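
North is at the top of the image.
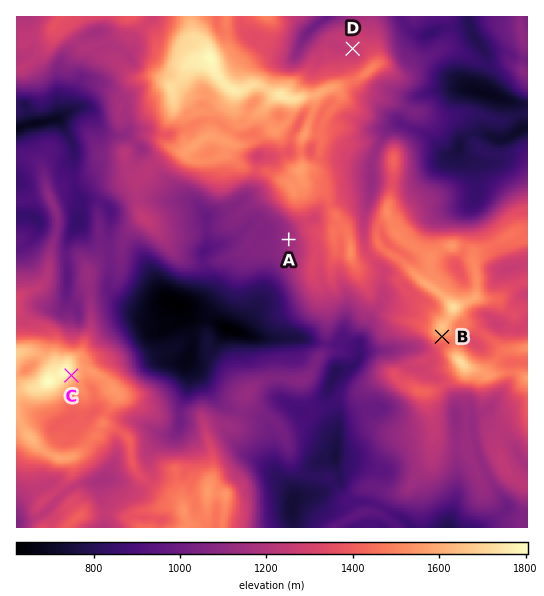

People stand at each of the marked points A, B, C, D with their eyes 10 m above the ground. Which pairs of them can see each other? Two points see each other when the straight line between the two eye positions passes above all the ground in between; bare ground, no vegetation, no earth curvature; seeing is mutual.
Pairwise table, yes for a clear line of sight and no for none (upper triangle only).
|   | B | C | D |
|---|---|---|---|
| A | no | yes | no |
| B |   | yes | no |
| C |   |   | no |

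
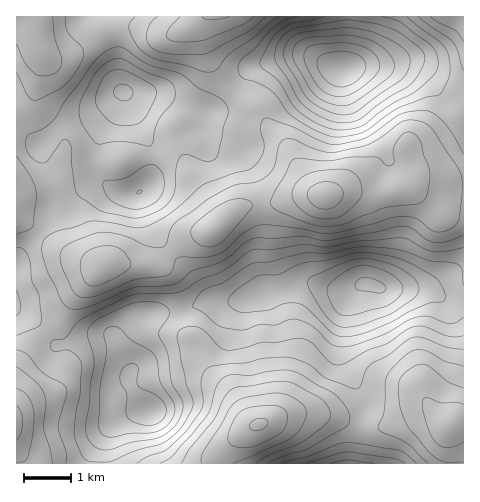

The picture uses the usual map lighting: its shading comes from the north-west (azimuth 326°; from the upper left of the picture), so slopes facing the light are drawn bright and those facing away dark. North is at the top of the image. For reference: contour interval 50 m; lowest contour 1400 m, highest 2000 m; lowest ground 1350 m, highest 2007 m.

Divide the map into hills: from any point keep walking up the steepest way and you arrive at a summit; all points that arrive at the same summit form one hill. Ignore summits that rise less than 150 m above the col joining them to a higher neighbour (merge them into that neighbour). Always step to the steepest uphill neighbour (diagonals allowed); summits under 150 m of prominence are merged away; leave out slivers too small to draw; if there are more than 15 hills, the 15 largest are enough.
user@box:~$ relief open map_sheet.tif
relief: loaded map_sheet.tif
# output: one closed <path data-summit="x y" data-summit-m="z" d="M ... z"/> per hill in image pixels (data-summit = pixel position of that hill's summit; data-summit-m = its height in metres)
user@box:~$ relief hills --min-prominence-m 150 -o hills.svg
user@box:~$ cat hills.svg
<path data-summit="325 195" data-summit-m="1978" d="M463 16l-114 0-6 52-11-2-24-10-21 1-27 7-13 7-25 33-16 8-47-18-34-2 13 34 13 22-1 30-2 7-11 8-11 0-15-5-9-8-6-13 0-17 4-13 16-25 5-9 2-11-32 23-28 9-25 23-12-13-9-2-1 177 20 14 20 22 7 0 34-9 14 0 4 4 16-18 14-7 38-5 26-9 26 1 31-11 21-2 15-6 11 0 22 7 15 0 12-6 9 0 14 5 22 0 26-2 16-10 14-2z"/><path data-summit="259 424" data-summit-m="2007" d="M313 283l-11 0-15 6-21 2-31 11-26-1-26 9-38 5-14 7-16 15 0 5 14 27 0 15 12 20 8 7-11 1-13 4-15 11-6 18-2 18 253 1 11-58-8-20-14-23-2-20 3-34 5-11 7-10-22 2z"/><path data-summit="214 17" data-summit-m="1906" d="M348 16l-331 0-1 115 10 3 12 13 25-23 28-9 31-23 37 2 45 18 6-2 18-13 22-29 37-11 21-1 24 10 11 2 5-35z"/><path data-summit="449 425" data-summit-m="1946" d="M371 284l-9 0-12 14-5 11-2 19 0 32 16 29 7 17-10 57 107 1 1-159-16-3-13-8-10-4-40-1z"/><path data-summit="17 423" data-summit-m="1921" d="M17 310l-1 153 86 1 2-19 6-18 15-11 22-6-6-6-12-20 0-15-15-30-3-3-14 0-34 9-7 0-20-22z"/>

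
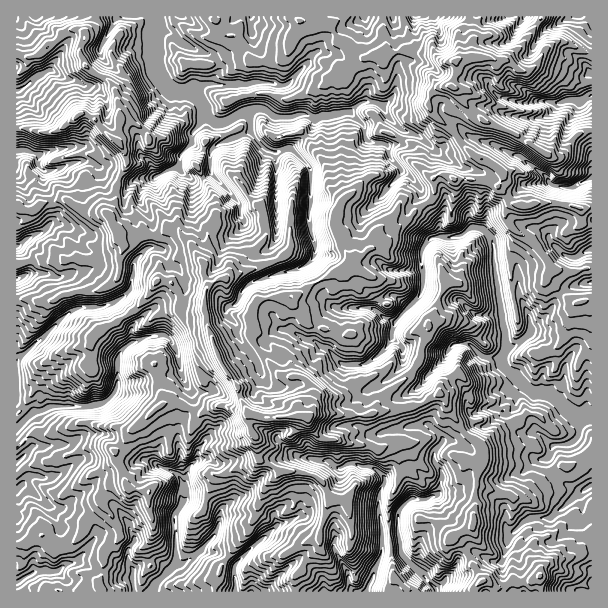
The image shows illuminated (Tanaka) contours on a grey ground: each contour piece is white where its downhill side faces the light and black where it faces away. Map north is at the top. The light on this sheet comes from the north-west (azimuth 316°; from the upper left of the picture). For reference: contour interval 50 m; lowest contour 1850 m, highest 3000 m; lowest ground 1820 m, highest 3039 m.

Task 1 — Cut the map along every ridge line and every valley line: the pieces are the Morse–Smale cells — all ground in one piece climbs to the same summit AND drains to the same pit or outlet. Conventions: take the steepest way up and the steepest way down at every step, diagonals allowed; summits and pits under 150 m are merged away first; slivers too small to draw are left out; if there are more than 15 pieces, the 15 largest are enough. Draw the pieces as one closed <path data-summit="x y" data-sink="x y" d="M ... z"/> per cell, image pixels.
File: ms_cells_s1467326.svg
<path data-summit="308 417" data-sink="581 419" d="M426 204l-6 2-13 16-11 6-18 20-10 2-12 8-8 8-12 5-42 25-36 4-8 14 0 22 9 15 20 23 11 4 7-2 11 7 4 6-1 26 58 0 6-3 21-2 26-6 16-10 5 2 3 11 16 22 8 9 7 2 7 9 0 12-8 16-2 48-18 9-4 5 10 4 19 36 8 4 5 9 46 0 0-19 6-9 8-5 12 0 12-6 14-1 0-283-7-1-12 4-13-1-8-3-6-11-4-3-9 8-16 7 1 25 5 8-10-1-12 3-7-34-1-27-5-9-6-5-11-1-13 8-17 0-2-15z"/><path data-summit="308 417" data-sink="156 24" d="M297 16l-141 1-2 39 3 18 7 10 9 7 19 0 12 14 1 9-13 21-2 11-9 9-1 10-25 13-14 0-6 3-9 0-6-3-4 8 0 12-7 15 9 26 7 5 19-9 14 1 12-8 3 0 4 1 15 16 6 12 6 6 0 12 4 10-3 6 1 35 11 28 7 15 12 15 4 12 7 15 19 7 42-2 4-3 0-24-4-6-6-5-12 0-11-4-25-29-4-9 0-22 4-11 4-3 8-2 28-2 15-10 39-20 8-8 12-8 10-2 18-20 11-6 19-19-8-18-11-11-5-2-11-13-5-13 12-2 5-10 0-3-13-12-6-11 0-3 8-7 4-6 2-18-1-21-10 1-4 2-21 2-21-15-14-19-21-2-6-2z"/><path data-summit="308 417" data-sink="17 428" d="M173 228l-3 0-12 8-14-1-13 7-9 0 0 10-2 6-2 20-14 11-14 3-16 0-12 3-9 6-37-1 1 244 9 0 15-9 13 13 18-4 12-11 6-17 12-12 1-10 10-8 13-3-11-31 11-9 2-9 34-30 12-2 26 12 16-8 11 0 13 4 7 0-7-14-4-12-12-15-7-15-11-28-1-35 3-6-4-10 0-12-6-6-6-12-15-16z"/><path data-summit="308 417" data-sink="150 591" d="M174 402l-6 0-10 6-30 26-2 9-11 9 11 31-16 4-7 7-1 9 13 18 6 15-17 16 0 11-6 18 3 11 112 0 10-29 27-33 16-45 14-14-21-12-3-21-8-15 2-9-4-4-13-1-6-3-11 0-16 8z"/><path data-summit="308 417" data-sink="435 588" d="M440 394l-18 10-26 6-12 0-15 5-55-1-7 3 7 15 9 7 12 0 21 6 12 0 9 5 10-5 5 0 4 4 6 22-14 36 2 26 8 1 4 20 32 33 3 5 36 0 3-7 6-4-20-38-10-6 22-12 2-48 8-16 0-12-7-9-7-2-8-9-16-22-2-11z"/><path data-summit="308 417" data-sink="366 591" d="M252 414l-2 0-2 9 8 15 3 21 22 13 21 0 16 6 6 5 6 12 0 8-10 25 0 18-16 17-2 6-7 7 0 15 71 1 16-38 0-18 8-3-2-26 14-36-6-22-4-4-5 0-10 5-9-5-12 0-21-6-12 0-9-7-8-16-40 2z"/><path data-summit="455 62" data-sink="591 96" d="M563 42l-6 0-8 4-5 5-6 12-11 9-8-2-10-9-14 0-4-3-33 2-2 2 1 10-6 14 9 6 4 12 19 17 33 13 32 22 12 1 18-23 14-5 0-75z"/><path data-summit="119 143" data-sink="156 24" d="M155 16l-36 0-19 34 4 13-6 12 14 9 8 23 0 22-4 12 6 6 5 12 0 6-7 12 6 4 29-3 12-8 10-2 3-3 1-10 9-9 2-11 13-21-1-9-12-14-19 0-9-7-7-10-3-18z"/><path data-summit="308 417" data-sink="236 591" d="M302 472l-23 0-13 13-16 45-15 16-15 23-5 23 80-1 0-15 7-7 2-6 16-17 0-18 10-25 0-8-6-12-6-5z"/><path data-summit="455 62" data-sink="156 24" d="M411 50l-10 0-4 3 1 21-2 18-4 6-8 7 6 14 13 12-5 13-12 2 5 13 11 13 5 2 11 11 8 19 8-9 0-16 4-4 9 0 8 5 24 0 19 6 6-10-2-5-35-21-13-18-24-22-2-9 4-8 9-7 9 0 2-2 5-12 0-9-2-2-12 0-11-7-12 0z"/><path data-summit="455 62" data-sink="591 179" d="M452 86l-11 0-9 7-4 8 4 12 22 19 13 18 35 21 2 5-5 7 0 5 13 16 13 2 23-4 12 2 2-12 4-5 9 0 17-10-1-47-13 4-18 23-8 0-36-23-33-13-19-17-4-12z"/><path data-summit="455 62" data-sink="581 419" d="M447 175l-9 0-4 4 0 16-7 8 0 3 12 15 1 15 6 2 12-2 13-8 14 2 8 13 1 27 6 33 21-2-4-32 16-7 9-8-14-16-12-6-6-7-4-6 0-9 6-6-14-18-19-6-24 0z"/><path data-summit="308 417" data-sink="17 582" d="M102 504l-16 17-2 12-12 11-6 3-12 1-12-13-16 9-10 1 1 47 83-1-2-10 6-18 0-11 17-16-6-15z"/><path data-summit="308 417" data-sink="17 246" d="M65 199l-18 3-12 8-10 0 1 8-6 6-4 1 1 39 18-5 64 1 9-2 11 0 2-3 1-10-4-6-8-21-5-6-19 0z"/><path data-summit="119 143" data-sink="17 90" d="M51 70l-16 8-9 8-10 6 0 36 13 0 15 5 12-1 22-17 6-1 9 4 23 22 4-11 0-22-8-23-5-5-9-3-6 9-6 1-11-6-9-1z"/>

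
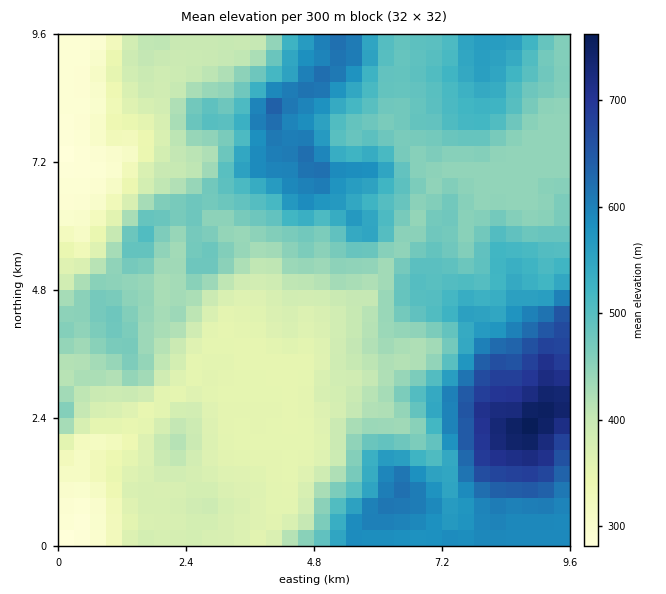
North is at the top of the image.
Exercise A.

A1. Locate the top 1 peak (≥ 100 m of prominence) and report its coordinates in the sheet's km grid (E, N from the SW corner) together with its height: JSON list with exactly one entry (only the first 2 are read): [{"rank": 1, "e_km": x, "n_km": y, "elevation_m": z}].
[{"rank": 1, "e_km": 8.84, "n_km": 2.26, "elevation_m": 766}]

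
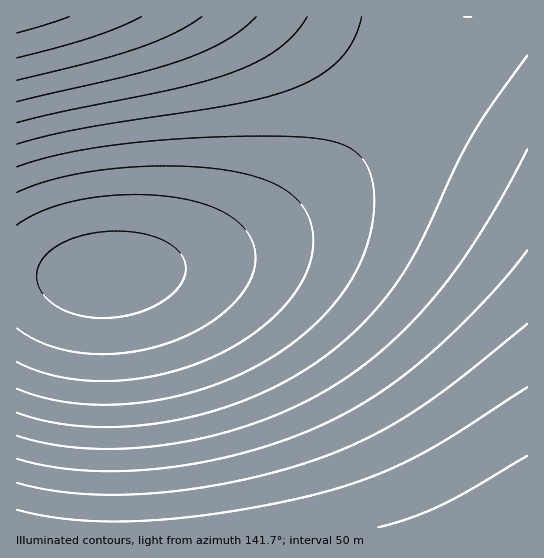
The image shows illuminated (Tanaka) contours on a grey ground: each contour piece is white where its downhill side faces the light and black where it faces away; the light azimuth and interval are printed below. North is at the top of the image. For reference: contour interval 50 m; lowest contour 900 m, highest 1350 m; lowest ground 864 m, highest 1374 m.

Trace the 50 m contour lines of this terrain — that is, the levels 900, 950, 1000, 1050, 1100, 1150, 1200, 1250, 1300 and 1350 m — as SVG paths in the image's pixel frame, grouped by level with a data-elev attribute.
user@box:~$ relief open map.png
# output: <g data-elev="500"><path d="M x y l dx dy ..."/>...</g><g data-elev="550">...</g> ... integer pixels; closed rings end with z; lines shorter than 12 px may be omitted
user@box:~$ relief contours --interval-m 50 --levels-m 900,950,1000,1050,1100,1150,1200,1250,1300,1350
<g data-elev="900"><path d="M378 527l33-9 31-13 29-16 56-33"/><path d="M69 17l-52 16"/></g><g data-elev="950"><path d="M17 510l28 6 29 4 32 1 35 0 78-8 87-16 53-16 48-20 43-24 77-50"/><path d="M141 17l-22 10-28 10-74 21"/></g><g data-elev="1000"><path d="M17 483l28 6 30 4 34 2 36-1 37-4 40-6 39-8 38-11 55-21 51-27 49-34 73-59"/><path d="M202 17l-29 17-37 15-45 13-74 18"/></g><g data-elev="1050"><path d="M17 459l29 7 33 4 36 1 38-2 38-5 39-8 39-11 36-13 29-13 28-15 27-18 27-20 30-27 31-30 28-31 22-28"/><path d="M256 17l-13 12-17 11-19 10-24 10-52 15-114 27"/></g><g data-elev="1100"><path d="M17 436l32 8 36 4 38 1 42-4 41-8 40-11 39-15 35-17 30-19 28-21 27-25 27-30 25-30 23-35 25-42 22-43"/><path d="M307 17l-12 17-17 15-20 12-26 12-54 15-116 24-45 11"/></g><g data-elev="1150"><path d="M17 413l33 9 36 4 40 0 41-4 41-9 39-14 37-17 34-21 23-17 21-19 19-22 17-22 23-39 34-73 15-31 21-32 36-50"/><path d="M362 17l-9 24-15 20-20 16-28 13-23 7-28 6-153 25-37 7-32 9"/></g><g data-elev="1200"><path d="M17 389l25 8 28 6 29 2 32-1 32-5 32-8 31-10 28-14 27-15 23-18 21-20 18-21 13-22 10-22 6-24 2-24-1-15-3-12-4-11-7-8-8-6-10-5-31-6-32-2-47 0-90 6-70 10-29 7-25 8"/></g><g data-elev="1250"><path d="M17 362l18 8 22 6 22 4 24 1 26-1 25-4 25-6 24-9 23-10 21-13 20-15 16-16 13-16 10-17 6-17 1-16-1-14-4-12-7-11-10-10-12-8-14-6-36-9-55-5-60 3-55 9-22 6-20 8"/></g><g data-elev="1300"><path d="M17 328l13 9 16 7 17 6 18 3 18 1 20-1 20-2 20-5 20-7 19-9 16-10 14-11 12-12 9-14 5-13 2-12-2-11-4-10-7-10-10-9-11-7-15-6-34-8-44-2-44 4-39 10-16 8-13 8"/></g><g data-elev="1350"><path d="M99 318l20-1 19-4 17-7 14-9 11-11 5-12 0-11-5-10-10-9-15-7-17-4-19-2-20 1-18 4-17 6-13 8-9 9-5 11 0 12 5 11 9 10 14 8 16 5z"/></g>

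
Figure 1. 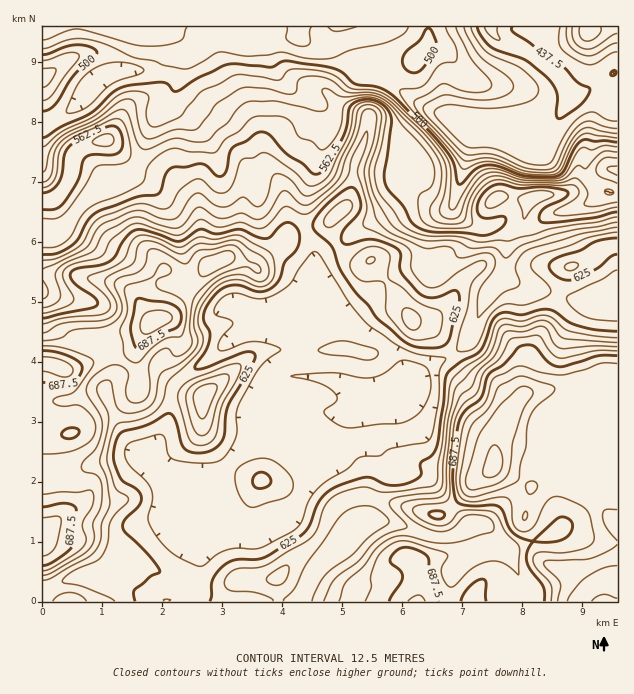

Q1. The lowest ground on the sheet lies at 420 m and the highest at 745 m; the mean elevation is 600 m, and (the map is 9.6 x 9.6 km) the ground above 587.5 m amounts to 61.6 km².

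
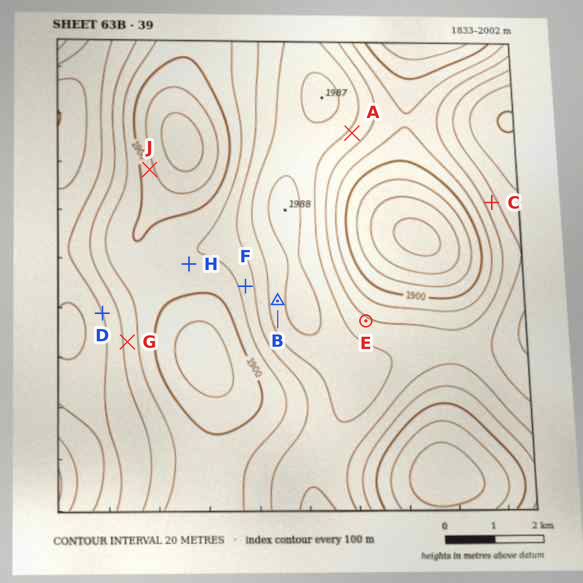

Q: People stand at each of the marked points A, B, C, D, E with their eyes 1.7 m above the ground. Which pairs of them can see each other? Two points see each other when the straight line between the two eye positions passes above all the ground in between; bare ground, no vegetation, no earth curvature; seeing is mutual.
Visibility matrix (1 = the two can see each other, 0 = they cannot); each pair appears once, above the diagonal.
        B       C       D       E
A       0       1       0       1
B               0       1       0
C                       0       1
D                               0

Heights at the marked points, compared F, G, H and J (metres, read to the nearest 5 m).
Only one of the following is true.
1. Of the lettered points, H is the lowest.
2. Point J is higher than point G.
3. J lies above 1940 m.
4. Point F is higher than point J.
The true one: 4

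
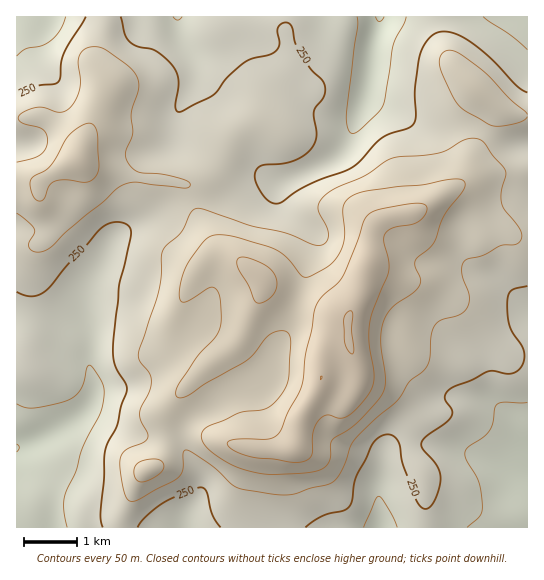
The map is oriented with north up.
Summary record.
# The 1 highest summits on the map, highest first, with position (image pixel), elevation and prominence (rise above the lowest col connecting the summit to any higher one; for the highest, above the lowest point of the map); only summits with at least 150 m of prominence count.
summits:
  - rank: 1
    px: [350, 343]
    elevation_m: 451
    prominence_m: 304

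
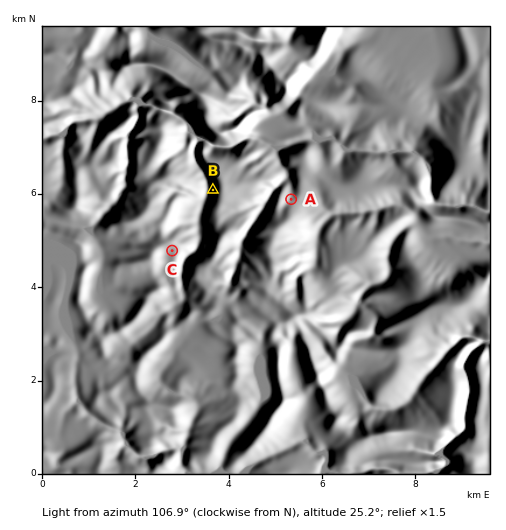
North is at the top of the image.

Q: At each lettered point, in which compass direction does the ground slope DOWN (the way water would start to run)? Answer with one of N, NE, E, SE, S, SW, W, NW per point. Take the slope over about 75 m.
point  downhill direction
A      NE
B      W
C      S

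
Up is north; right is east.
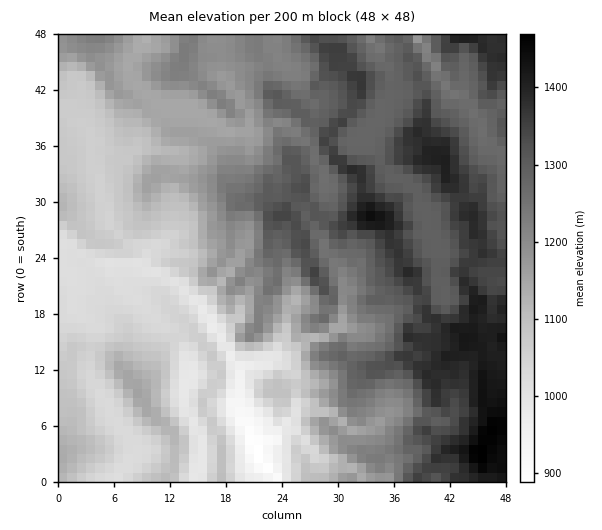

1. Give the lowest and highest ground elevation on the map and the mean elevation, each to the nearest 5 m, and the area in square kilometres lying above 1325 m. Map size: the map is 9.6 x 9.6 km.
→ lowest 885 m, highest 1475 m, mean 1200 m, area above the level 18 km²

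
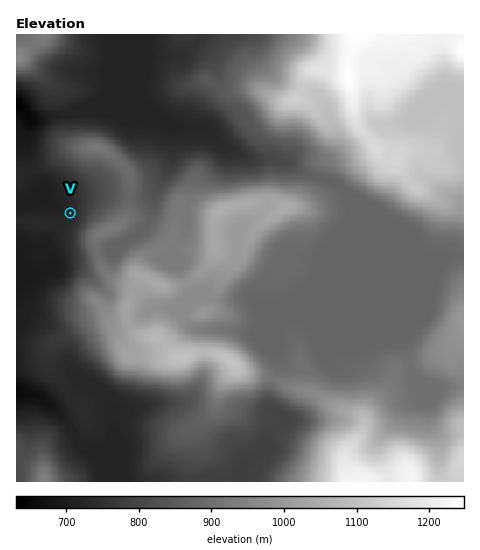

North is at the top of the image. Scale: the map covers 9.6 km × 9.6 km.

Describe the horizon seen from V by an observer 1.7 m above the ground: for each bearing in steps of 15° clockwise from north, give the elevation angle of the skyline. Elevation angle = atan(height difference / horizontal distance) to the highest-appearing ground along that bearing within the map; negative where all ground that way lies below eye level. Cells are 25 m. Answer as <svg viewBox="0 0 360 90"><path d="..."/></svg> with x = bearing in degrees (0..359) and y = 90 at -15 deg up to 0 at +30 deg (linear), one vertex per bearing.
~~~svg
<svg viewBox="0 0 360 90"><path d="M0 50l15-4 15 0 15 1 15-1 15-3 15-2 15-6 15-4 15-1 15 7 15 10 15 7 15 4 15 1 15 1 15 0 15-1 15 2 15 1 15-1 15-1 15-1 15-6"/></svg>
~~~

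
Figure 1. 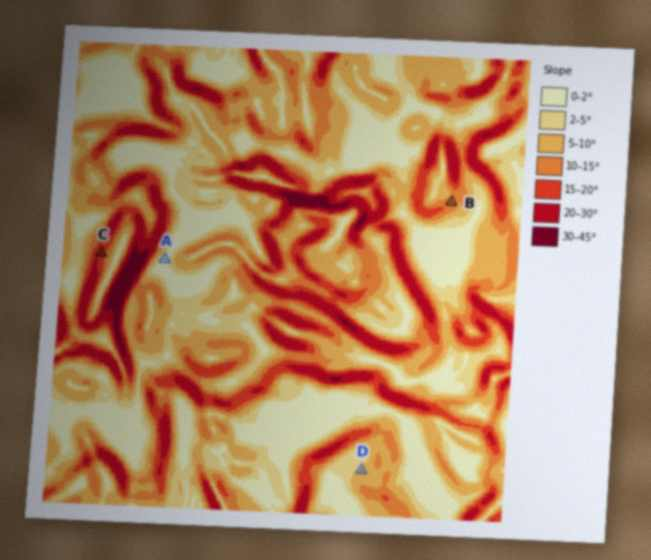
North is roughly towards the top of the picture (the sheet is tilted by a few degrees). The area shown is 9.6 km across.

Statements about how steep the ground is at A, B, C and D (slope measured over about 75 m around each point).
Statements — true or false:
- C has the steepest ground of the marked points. true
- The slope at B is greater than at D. true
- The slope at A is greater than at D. false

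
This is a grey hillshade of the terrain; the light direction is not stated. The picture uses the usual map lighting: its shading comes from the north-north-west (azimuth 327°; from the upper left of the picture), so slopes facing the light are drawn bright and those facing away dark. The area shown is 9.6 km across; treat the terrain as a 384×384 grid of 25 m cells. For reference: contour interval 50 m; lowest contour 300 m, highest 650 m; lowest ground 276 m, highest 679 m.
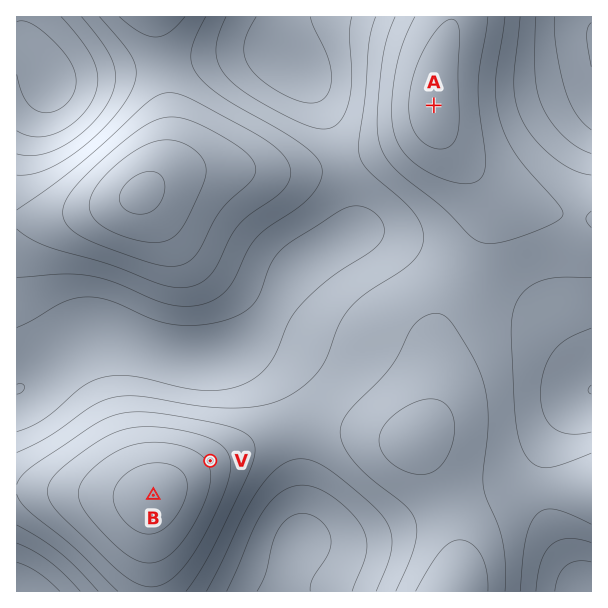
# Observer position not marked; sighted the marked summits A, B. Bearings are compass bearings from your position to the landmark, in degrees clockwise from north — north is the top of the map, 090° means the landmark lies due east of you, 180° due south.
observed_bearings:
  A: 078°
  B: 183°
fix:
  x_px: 171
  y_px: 161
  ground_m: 630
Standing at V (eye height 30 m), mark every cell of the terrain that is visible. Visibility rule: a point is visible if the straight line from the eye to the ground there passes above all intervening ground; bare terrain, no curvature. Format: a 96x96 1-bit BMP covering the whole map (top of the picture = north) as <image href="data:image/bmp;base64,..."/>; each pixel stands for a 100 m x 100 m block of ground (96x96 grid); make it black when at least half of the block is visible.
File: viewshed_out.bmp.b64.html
<image width="96" height="96" href="data:image/bmp;base64,Qk2+BAAAAAAAAD4AAAAoAAAAYAAAAGAAAAABAAEAAAAAAIAEAAATCwAAEwsAAAIAAAAAAAAA////AAAAAAAAAAAAAH/////AAAAAAAAAAH/////AAAAAAAAAAD/////gAAAAAAAAAD/////gAAAAAAAAAD/////gAAAAAAAAAB/////gAAAAAAAAAB/////wAAAAAAAAAB/////wAAAAAAAAAA/////wAAAAAAAAAA/////wAAAAAAAAAA/////wAAAAAAAAAA/////wAAAAAAAAAA/////gAAAAAAAAAA/////gAAEAAAAAAA/////AAAEAAAAEAB////+AAAMAAAAfgD////8AAAEAAAAfwH////4AAAEAAAA/8f////wAAAAAAAA///////gAAAAAAAB///////gAAAAAAAA///////AAAAAAAAA///////AAAAAAAAA///////AAAAAAAAAf//////AAAAAAAAAP//////AAAAAAAAAB//////AAAAAAAAAA//////AAAAAAAAAAf/////gAAAAAAAAAf/////gAAAAAAAAAf/////gAAAAAAAAAf/////gAAAAAAAAAf/////wAAAAAAAAAf/////wAAAAAAAAA//////wAAAAAAAAD//////4AAAAAAAAP//////4AAAAAAAD///////4AAAAAAA////////8AAAAAAD////////8AAAAAAf////////8AAAAAD/////////8AAAAH//////////8AAAD///////////8AAAD///////////+AAAD///////////+AAAD///////////+AAAD////////////AAAD////////////AAAD////////////wAAD////////////8AAD/////////////AAH/////////////4D////////////////////////////////////////////////////////////////////////////////////////////////////////////////////////////////////////////////+AP/////////////8AB/////////////8AAP//////////+AEAAB//////////4AAAAAP/////////gAAAAAD/////////AAAAAAA////////+AAAAAAAP///////8AAAAAAAB/8Af///4AAAAAAAAAAAP///wAAAAAAAAAAAH///gAAAAAAAAAAAD///AAAAAAAAAAAAD///AAAAAAAAAAAAD//+AAAAAAAAAAAAB//8AAAAAAAAAAAAB//8AAAAAAAAAAAAB//4AAAAAAAAAAAAB//wAAAAAAAAAAAAA//wAAAAAAAAAAAAA//wAAAAAAAAAAAAA//gAAAAAAAAAAAAA//gAAAAAAAAAAAAA//gAAAAAAAAAAAAA//gAAAAAAAAAAAAA//gAAAAAAAAAAAAA//gAAAAAAAAAAAAA//gAAAAAAAAAAAAA//gAAAAAAAAAAAAA//gAAAAAAAAAAAAA//AAAAAAAAAAAAAA//AAAAAAAAAAAAAA//AAAAAAAAAAAAAA//AAAAAAAAAAAAAA/+AAAAA="/>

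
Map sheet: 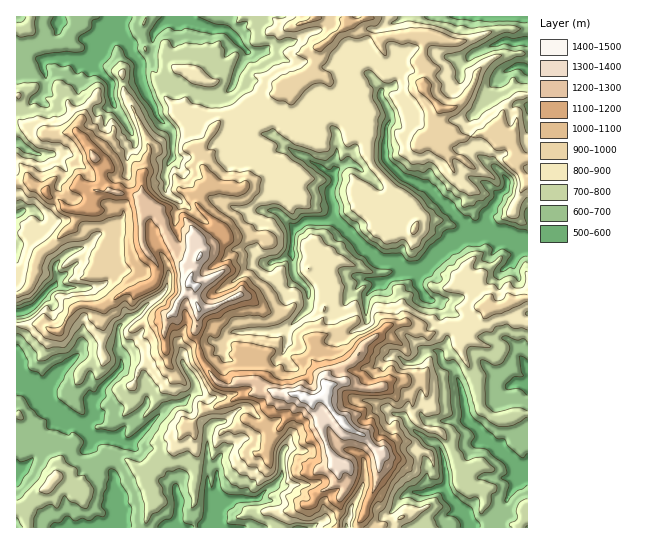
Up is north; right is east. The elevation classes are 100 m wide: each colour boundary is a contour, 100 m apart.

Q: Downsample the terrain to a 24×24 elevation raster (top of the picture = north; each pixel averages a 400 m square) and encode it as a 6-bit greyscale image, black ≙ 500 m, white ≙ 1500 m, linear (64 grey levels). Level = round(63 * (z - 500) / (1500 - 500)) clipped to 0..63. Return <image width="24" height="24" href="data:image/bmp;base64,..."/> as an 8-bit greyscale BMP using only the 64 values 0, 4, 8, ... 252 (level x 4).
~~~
<image width="24" height="24" href="data:image/bmp;base64,Qk12BgAAAAAAADYEAAAoAAAAGAAAABgAAAABAAgAAAAAAEACAAATCwAAEwsAAAABAAAAAAAAAAAAAAEBAQACAgIAAwMDAAQEBAAFBQUABgYGAAcHBwAICAgACQkJAAoKCgALCwsADAwMAA0NDQAODg4ADw8PABAQEAAREREAEhISABMTEwAUFBQAFRUVABYWFgAXFxcAGBgYABkZGQAaGhoAGxsbABwcHAAdHR0AHh4eAB8fHwAgICAAISEhACIiIgAjIyMAJCQkACUlJQAmJiYAJycnACgoKAApKSkAKioqACsrKwAsLCwALS0tAC4uLgAvLy8AMDAwADExMQAyMjIAMzMzADQ0NAA1NTUANjY2ADc3NwA4ODgAOTk5ADo6OgA7OzsAPDw8AD09PQA+Pj4APz8/AEBAQABBQUEAQkJCAENDQwBEREQARUVFAEZGRgBHR0cASEhIAElJSQBKSkoAS0tLAExMTABNTU0ATk5OAE9PTwBQUFAAUVFRAFJSUgBTU1MAVFRUAFVVVQBWVlYAV1dXAFhYWABZWVkAWlpaAFtbWwBcXFwAXV1dAF5eXgBfX18AYGBgAGFhYQBiYmIAY2NjAGRkZABlZWUAZmZmAGdnZwBoaGgAaWlpAGpqagBra2sAbGxsAG1tbQBubm4Ab29vAHBwcABxcXEAcnJyAHNzcwB0dHQAdXV1AHZ2dgB3d3cAeHh4AHl5eQB6enoAe3t7AHx8fAB9fX0Afn5+AH9/fwCAgIAAgYGBAIKCggCDg4MAhISEAIWFhQCGhoYAh4eHAIiIiACJiYkAioqKAIuLiwCMjIwAjY2NAI6OjgCPj48AkJCQAJGRkQCSkpIAk5OTAJSUlACVlZUAlpaWAJeXlwCYmJgAmZmZAJqamgCbm5sAnJycAJ2dnQCenp4An5+fAKCgoAChoaEAoqKiAKOjowCkpKQApaWlAKampgCnp6cAqKioAKmpqQCqqqoAq6urAKysrACtra0Arq6uAK+vrwCwsLAAsbGxALKysgCzs7MAtLS0ALW1tQC2trYAt7e3ALi4uAC5ubkAurq6ALu7uwC8vLwAvb29AL6+vgC/v78AwMDAAMHBwQDCwsIAw8PDAMTExADFxcUAxsbGAMfHxwDIyMgAycnJAMrKygDLy8sAzMzMAM3NzQDOzs4Az8/PANDQ0ADR0dEA0tLSANPT0wDU1NQA1dXVANbW1gDX19cA2NjYANnZ2QDa2toA29vbANzc3ADd3d0A3t7eAN/f3wDg4OAA4eHhAOLi4gDj4+MA5OTkAOXl5QDm5uYA5+fnAOjo6ADp6ekA6urqAOvr6wDs7OwA7e3tAO7u7gDv7+8A8PDwAPHx8QDy8vIA8/PzAPT09AD19fUA9vb2APf39wD4+PgA+fn5APr6+gD7+/sA/Pz8AP39/QD+/v4A////ADgkHBwMHCwUIBAoQFRsbHSIXFA8GBgoNDhEODAQJDgcLBQgKFCMoJyUaDAoHDgsJBxEPCwcNDwsNCRIXEyQuMikoFg0MDwoDCAsKBwkJDxMRDxggFyIwLy4vGg8OCgUGCwgFAwUHDBgXFBogISUzNjAhFBAOBQgLCQMFBAkMCw8XGx0lKzI3MCMZFhQLCg0NAgMKBwoRERUTJCsvMTQ6LyonHRcKDQoGBQcHDwwPGBseJSUlICQtLiUfGBQMEAwHChMPDw8SHh8kHiAfGyAhIyseGBITExALEh0bFxUWJCosIhwbGBkbGxsjHRcWFhQTDA8bHiEdHS80LioiGhMXFA8TEQoRGBoZGg4PFx0lJik3LCUbFRAXEQkHBgoUFxERGBYSGh4iKS02Kx8UDRMVEQgEBgMLEQsHFRobGR0mKi81KyAaERARBwoTFQoCBAMCERYhIx8nLigoJBsVDQkGCRMVFxAFBQYPFyIkKSgrJxwjHx4XFRQIEBQUEgYLEAcTHh0gJiYkHBYfHxwYFhQJDhEOCAsWFA0WERMaKCIaHBEcGBUVEg4PDhMJFhgZFhYbExshIhkSFBAYGBUUExYUFBUMGBsaGB0ZERAWFwwUChQUFRYVFhYWFxYOFx0cExcUDwwOEAoNCxESEBAWHBoYFxMRGh4XFg4RCQcHBAsIDBITEA0RFhoaFhQWGRsTFQ0ICwgHAwUFCw4ODQkNEhkdFxcZGRkXDwwJDQgIBgIIBwUFBwoQFhsdIBwXFxUODAsJA=="/>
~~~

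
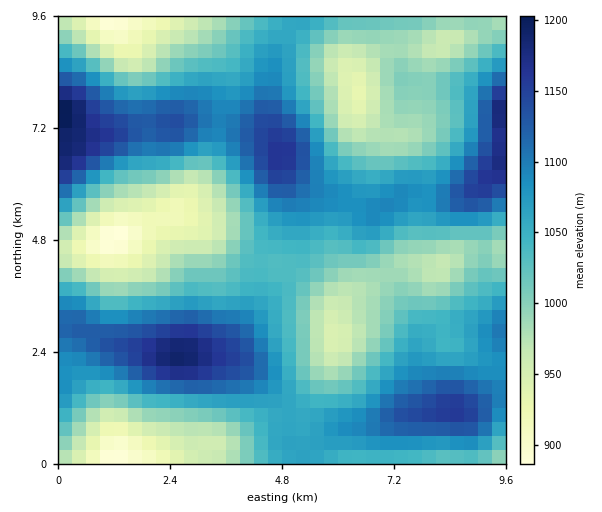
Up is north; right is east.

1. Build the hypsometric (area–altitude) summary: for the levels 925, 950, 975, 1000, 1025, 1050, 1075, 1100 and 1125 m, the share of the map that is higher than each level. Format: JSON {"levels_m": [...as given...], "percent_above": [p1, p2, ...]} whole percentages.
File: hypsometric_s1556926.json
{"levels_m": [925, 950, 975, 1000, 1025, 1050, 1075, 1100, 1125], "percent_above": [96, 91, 82, 70, 60, 47, 33, 21, 13]}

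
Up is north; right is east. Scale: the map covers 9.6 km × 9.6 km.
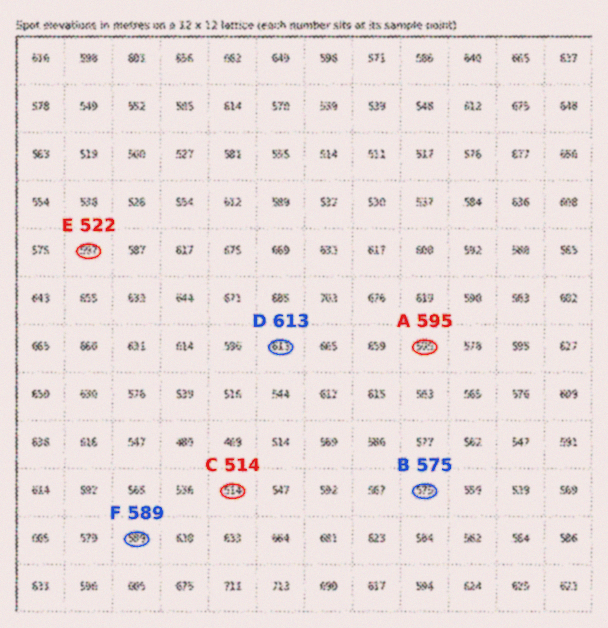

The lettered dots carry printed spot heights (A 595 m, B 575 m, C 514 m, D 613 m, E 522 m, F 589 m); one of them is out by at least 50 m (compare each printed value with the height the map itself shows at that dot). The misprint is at E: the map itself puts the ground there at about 597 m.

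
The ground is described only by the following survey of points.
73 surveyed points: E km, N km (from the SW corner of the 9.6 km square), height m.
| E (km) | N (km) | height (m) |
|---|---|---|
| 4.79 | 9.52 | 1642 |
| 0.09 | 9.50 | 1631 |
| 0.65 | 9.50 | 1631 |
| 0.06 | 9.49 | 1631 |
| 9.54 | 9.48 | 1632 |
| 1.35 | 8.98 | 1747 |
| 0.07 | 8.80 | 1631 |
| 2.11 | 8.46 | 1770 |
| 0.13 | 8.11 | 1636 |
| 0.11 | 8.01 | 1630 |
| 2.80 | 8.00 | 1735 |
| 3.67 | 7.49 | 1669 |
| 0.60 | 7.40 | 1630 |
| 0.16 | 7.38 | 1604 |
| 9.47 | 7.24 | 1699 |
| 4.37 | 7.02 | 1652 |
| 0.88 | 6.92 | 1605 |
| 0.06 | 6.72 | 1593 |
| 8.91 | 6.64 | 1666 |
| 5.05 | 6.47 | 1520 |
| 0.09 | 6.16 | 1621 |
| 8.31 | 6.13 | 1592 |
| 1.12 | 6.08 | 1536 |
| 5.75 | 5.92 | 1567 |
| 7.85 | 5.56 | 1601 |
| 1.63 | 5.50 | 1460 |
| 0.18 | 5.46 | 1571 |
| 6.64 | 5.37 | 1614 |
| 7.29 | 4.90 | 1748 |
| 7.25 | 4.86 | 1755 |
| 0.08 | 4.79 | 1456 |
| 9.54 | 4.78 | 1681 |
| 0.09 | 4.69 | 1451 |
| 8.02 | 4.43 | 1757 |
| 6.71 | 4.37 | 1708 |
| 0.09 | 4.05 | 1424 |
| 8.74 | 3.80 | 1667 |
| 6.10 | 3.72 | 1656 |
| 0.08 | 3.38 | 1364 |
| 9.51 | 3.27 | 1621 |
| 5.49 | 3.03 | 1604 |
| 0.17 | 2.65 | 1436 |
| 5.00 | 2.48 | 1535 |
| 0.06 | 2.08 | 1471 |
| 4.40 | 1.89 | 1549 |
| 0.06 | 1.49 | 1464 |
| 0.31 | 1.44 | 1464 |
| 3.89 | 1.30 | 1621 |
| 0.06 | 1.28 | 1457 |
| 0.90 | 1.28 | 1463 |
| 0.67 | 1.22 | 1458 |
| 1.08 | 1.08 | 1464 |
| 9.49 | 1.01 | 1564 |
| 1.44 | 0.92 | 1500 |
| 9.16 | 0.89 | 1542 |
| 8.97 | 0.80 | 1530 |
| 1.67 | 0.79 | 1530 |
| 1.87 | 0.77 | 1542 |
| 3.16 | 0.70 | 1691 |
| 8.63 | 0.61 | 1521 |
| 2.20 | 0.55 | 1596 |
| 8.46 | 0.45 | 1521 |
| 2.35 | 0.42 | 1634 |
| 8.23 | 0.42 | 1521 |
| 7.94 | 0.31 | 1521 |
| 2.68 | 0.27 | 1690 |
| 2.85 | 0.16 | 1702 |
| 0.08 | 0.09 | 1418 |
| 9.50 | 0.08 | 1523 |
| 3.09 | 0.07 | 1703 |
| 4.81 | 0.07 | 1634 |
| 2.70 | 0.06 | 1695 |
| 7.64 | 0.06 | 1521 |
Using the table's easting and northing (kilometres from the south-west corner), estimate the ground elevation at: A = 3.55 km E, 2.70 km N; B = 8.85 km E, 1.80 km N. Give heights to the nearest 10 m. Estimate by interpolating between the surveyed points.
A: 1480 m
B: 1570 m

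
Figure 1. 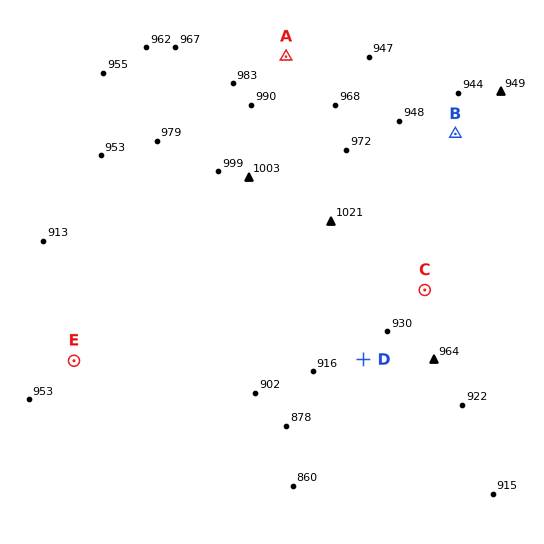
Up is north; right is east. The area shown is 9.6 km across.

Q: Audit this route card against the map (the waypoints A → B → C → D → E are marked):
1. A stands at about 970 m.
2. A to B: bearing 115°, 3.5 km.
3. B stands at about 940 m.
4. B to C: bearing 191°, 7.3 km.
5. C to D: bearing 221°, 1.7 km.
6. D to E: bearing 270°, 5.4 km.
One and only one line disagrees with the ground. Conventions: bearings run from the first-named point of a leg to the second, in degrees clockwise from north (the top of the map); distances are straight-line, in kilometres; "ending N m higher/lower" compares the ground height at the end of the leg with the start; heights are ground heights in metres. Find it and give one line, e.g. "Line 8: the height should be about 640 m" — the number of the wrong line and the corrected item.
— Line 4: the distance should be 3.0 km.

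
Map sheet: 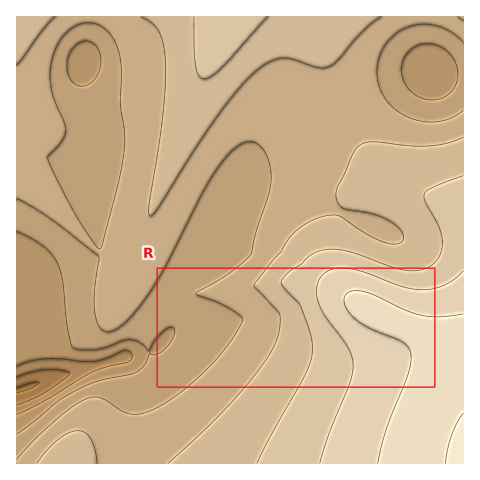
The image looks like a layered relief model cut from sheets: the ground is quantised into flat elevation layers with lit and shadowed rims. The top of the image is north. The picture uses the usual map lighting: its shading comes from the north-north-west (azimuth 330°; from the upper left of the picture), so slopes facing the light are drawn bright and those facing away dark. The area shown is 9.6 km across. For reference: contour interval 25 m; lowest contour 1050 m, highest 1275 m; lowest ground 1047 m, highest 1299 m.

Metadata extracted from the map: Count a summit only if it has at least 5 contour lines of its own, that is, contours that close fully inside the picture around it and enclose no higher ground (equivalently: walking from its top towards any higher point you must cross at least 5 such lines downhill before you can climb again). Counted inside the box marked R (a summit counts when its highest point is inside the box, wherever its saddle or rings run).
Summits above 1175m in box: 0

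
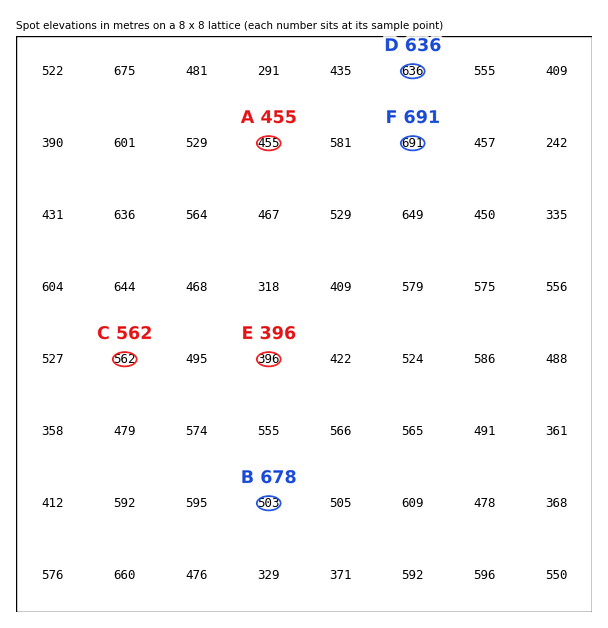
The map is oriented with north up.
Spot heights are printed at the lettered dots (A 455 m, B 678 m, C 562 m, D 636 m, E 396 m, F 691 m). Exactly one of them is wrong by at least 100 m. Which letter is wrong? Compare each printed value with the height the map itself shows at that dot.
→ B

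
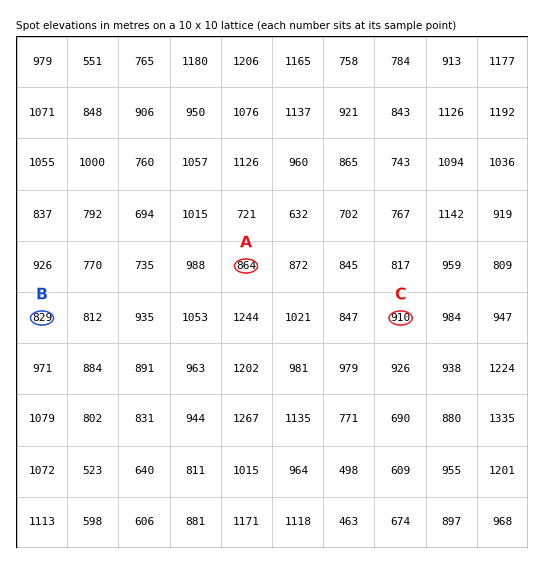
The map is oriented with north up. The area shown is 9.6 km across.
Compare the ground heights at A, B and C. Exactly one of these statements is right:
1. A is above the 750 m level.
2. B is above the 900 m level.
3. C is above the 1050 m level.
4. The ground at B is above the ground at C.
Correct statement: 1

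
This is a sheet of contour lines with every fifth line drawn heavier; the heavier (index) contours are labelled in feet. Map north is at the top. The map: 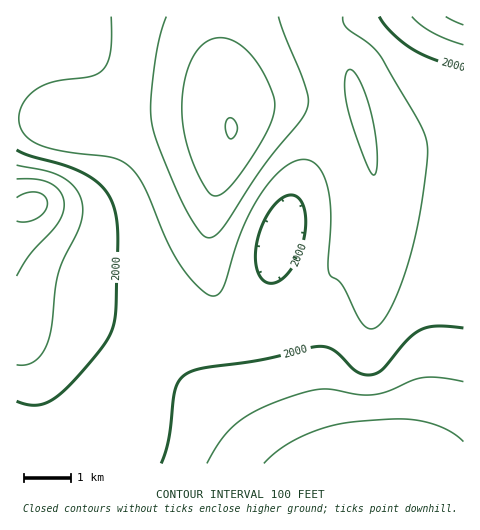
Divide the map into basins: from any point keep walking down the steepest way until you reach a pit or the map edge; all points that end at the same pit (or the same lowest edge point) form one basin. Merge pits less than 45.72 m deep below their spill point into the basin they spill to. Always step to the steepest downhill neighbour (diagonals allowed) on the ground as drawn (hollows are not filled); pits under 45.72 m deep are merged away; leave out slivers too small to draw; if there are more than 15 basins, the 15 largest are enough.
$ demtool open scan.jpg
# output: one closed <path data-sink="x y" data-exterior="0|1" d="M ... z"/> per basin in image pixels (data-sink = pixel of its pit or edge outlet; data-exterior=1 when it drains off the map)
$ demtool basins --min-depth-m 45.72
<path data-sink="32 204" data-exterior="0" d="M217 16l-201 1 1 447 89-1 0-12-4-12 24-50 27-42 53-61 3-6 0-17 7 31 11 17 9 7 12 5 26 1 14-5 17-10 12-12 24-31 9-5 18-3 8-8 2-40-4-37-17-75-13 0-21 4-56 0-25 10-10 8-1 3-10-54z"/><path data-sink="367 463" data-exterior="1" d="M447 146l-35 2-28 4-14-1 6 42 0 57-8 8-18 3-9 5-35 42-20 12-12 4-22 0-20-8-11-11-5-11-7-31 0 17-3 6-53 61-27 42-24 50 4 12 0 12 357 1 1-316z"/><path data-sink="463 17" data-exterior="1" d="M463 16l-245 0 1 33 11 71 1 3 1-3 10-8 25-10 56 0 21-4 12 0 12 48 4 6 66-6 25 2z"/>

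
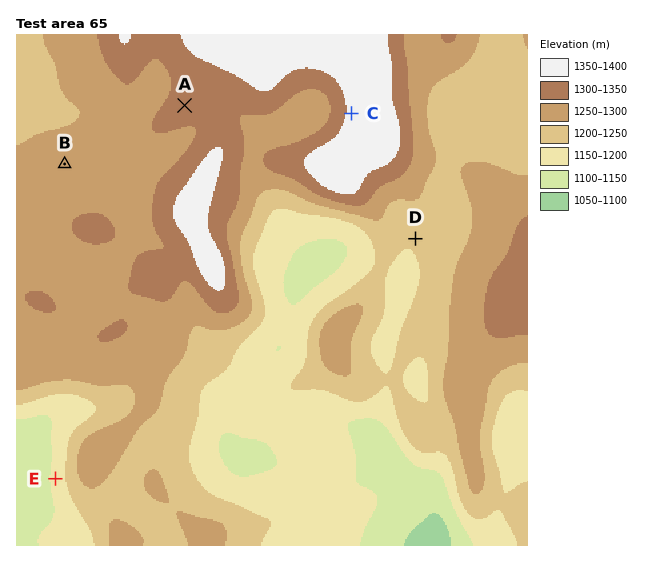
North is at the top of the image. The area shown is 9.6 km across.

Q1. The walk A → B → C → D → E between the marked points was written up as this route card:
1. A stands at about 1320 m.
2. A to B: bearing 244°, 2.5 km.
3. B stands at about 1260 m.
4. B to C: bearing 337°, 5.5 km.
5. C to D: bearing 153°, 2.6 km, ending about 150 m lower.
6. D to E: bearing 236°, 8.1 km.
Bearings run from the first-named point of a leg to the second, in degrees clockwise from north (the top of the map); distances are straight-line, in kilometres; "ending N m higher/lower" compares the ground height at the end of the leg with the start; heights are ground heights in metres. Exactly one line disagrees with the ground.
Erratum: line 4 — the bearing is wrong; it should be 080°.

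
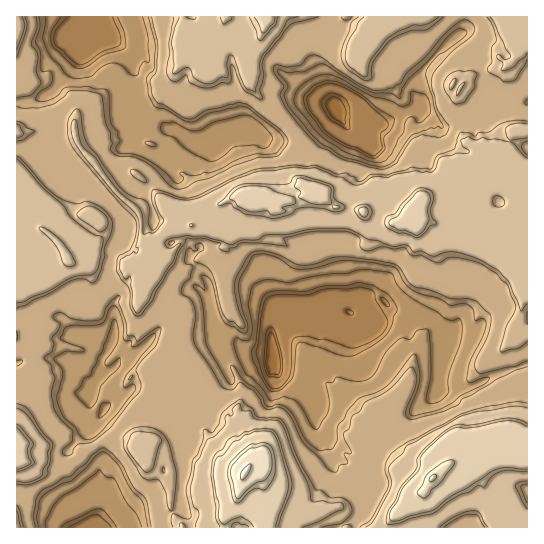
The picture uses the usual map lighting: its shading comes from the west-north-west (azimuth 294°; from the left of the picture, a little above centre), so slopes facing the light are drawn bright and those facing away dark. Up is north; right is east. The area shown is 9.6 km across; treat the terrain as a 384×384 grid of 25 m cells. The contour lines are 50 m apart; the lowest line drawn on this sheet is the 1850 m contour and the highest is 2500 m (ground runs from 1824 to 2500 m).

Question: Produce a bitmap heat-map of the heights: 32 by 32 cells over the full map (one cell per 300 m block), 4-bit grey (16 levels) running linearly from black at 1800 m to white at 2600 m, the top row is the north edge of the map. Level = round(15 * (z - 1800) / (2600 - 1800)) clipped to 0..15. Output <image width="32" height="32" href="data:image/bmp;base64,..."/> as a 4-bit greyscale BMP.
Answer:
<image width="32" height="32" href="data:image/bmp;base64,Qk12AgAAAAAAAHYAAAAoAAAAIAAAACAAAAABAAQAAAAAAAACAAATCwAAEwsAABAAAAAAAAAAAAAAABEREQAiIiIAMzMzAERERABVVVUAZmZmAHd3dwCIiIgAmZmZAKqqqgC7u7sAzMzMAN3d3QDu7u4A////AHVUM0VniaqrqYiHiqmYeZl2VURVd3mru6mYh3q7qZmZd2VVVnh5rMu5h3d4u7upmJh2VVeIeazduXd3eJvLuqq5d2V5mHir3ah2Z3iau7u7qXdneZd3mrunVWd3eau7u5d2VXd3d3mZhlVnd3eJqqqHZVVnd3d4hmVVVndlZ3iId2VVVnd3d3VFVVVndVVnd3dlVVZ3d2ZTJFVVVXVVZmd3ZVVVd3dlQhRVRFVlVWd3d2VVVmd2VUIjQzNFVVVXiHd1VVd3dlZTIzMzNFVVVnh3d3Zod3ZnUzMzIjNFVVZ4mHd3eYd2Z1QzMzM0VWd3eZmYh3mXdmdVVVRERWd3d4mZmZeJmHd3ZVZmVWZ3d3iZmZmYeJh3eHd3d3eIiZmZmZmZmHiJmZmZmIiImaqZmZmZmJh4eZmZmqmZmpq7mZmZmYd3iImImru6upmZq5mZmZh3eHd2Z3mqmqqYmZmZmZmHd4h3ZVVWeIiHd2eImZmZd3eHZVVVVVVndlQ1d3iZmId4d2VVVVVVZ2QzNFZniIl3eHZVVWVVVnZCEzRVZ3d4Zmd2VWd3dmd1MRNFVXd3d3ZWZVVnd3eHZUM1ZlV4h3d2VEVVaImYmGZVeHdmeHeHdkM0RViZmZh3d4mHdmd3iYUzMzVYmZmZd3eJmHdmd4mGQzNFZ5mZm5h3eJmYdmeZ"/>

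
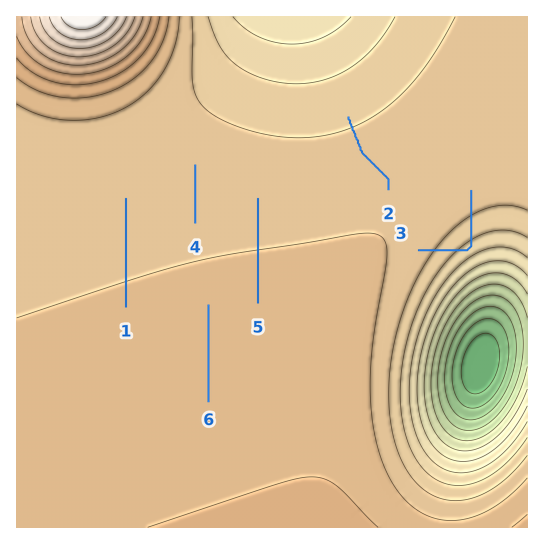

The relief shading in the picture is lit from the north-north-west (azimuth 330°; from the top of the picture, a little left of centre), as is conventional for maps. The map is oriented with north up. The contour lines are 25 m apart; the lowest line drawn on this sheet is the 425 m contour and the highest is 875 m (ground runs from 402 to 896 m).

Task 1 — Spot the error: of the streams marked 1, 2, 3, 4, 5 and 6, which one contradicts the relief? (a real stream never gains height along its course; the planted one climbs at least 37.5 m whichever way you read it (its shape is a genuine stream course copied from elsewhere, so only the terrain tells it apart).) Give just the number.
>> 3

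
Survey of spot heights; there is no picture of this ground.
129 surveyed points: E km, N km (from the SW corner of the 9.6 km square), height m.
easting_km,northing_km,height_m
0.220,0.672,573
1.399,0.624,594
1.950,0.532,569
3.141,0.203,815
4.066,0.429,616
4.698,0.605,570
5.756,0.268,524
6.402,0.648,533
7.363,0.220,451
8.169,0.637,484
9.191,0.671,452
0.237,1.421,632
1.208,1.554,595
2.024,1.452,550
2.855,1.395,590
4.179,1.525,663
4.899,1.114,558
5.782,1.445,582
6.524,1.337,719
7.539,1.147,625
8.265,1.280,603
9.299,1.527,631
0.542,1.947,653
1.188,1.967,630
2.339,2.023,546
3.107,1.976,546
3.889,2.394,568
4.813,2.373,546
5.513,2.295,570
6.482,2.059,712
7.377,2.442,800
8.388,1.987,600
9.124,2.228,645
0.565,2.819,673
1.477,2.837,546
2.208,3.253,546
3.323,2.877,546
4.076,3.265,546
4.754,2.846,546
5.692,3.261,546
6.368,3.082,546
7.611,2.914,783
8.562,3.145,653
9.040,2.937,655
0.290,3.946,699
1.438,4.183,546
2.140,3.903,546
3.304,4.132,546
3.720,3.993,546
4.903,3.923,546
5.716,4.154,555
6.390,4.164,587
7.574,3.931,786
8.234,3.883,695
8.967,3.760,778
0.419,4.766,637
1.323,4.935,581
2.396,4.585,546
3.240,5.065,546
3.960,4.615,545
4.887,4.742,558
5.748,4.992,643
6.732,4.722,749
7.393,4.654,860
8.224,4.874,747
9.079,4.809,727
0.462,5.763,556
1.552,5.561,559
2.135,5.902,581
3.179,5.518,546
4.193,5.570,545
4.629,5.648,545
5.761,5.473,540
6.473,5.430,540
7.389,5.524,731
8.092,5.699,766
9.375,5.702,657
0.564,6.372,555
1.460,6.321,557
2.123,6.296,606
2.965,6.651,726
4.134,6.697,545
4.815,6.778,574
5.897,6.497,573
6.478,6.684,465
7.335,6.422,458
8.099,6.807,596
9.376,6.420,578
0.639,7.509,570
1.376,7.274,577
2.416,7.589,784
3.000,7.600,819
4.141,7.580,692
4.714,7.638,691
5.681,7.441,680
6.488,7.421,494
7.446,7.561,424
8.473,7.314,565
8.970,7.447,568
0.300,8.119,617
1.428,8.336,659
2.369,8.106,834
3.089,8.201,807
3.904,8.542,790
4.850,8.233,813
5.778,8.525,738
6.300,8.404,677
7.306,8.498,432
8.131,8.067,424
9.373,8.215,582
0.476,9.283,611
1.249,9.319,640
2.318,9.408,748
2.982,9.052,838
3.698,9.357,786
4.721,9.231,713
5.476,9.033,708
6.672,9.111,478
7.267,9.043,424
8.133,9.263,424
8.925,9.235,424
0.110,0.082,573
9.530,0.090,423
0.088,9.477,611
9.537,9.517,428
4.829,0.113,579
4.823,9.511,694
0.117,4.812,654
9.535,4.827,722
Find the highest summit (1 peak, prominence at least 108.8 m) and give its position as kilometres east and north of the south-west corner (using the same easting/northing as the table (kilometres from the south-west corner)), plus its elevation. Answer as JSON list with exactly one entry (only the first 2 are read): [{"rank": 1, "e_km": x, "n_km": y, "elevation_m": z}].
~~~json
[{"rank": 1, "e_km": 7.34, "n_km": 4.56, "elevation_m": 863}]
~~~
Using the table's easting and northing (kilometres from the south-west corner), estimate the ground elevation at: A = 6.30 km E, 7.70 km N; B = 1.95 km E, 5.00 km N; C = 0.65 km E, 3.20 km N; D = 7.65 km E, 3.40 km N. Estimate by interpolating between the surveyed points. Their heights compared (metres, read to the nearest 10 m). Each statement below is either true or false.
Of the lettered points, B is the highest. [false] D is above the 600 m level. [true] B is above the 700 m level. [false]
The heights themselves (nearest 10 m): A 580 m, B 560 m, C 630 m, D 750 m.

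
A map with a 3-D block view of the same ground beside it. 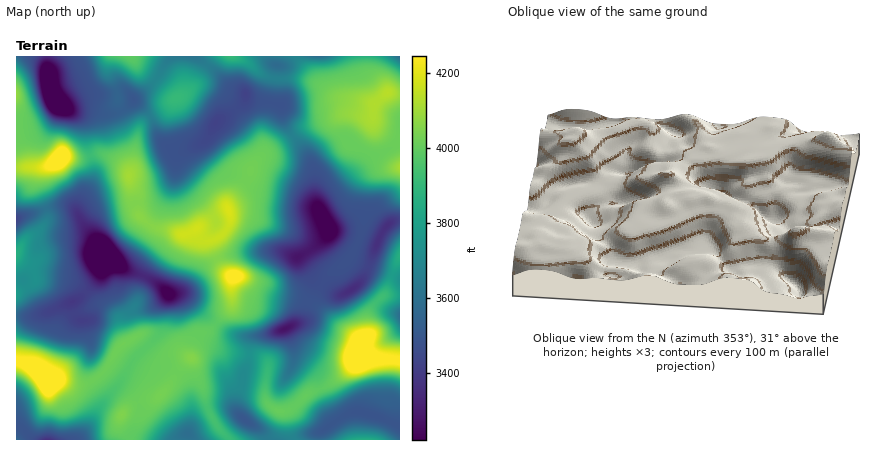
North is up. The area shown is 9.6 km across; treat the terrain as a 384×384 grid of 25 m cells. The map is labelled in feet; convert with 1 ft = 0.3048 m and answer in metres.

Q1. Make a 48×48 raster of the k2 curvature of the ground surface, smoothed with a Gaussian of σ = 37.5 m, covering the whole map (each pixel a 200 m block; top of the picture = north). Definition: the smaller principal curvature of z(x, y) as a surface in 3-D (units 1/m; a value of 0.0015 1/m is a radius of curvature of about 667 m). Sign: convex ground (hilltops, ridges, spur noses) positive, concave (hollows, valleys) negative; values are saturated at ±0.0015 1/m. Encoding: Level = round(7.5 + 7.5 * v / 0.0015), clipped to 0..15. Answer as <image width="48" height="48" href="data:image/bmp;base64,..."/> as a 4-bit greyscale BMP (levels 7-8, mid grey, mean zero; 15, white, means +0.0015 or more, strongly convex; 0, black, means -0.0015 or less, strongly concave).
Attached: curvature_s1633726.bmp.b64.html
<image width="48" height="48" href="data:image/bmp;base64,Qk32BAAAAAAAAHYAAAAoAAAAMAAAADAAAAABAAQAAAAAAIAEAAATCwAAEwsAABAAAAAAAAAAAAAAABEREQAiIiIAMzMzAERERABVVVUAZmZmAHd3dwCIiIgAmZmZAKqqqgC7u7sAzMzMAN3d3QDu7u4A////AEVVVUVEmod3d1RERYiHdUVVQhEkaIiHU2Q0NDMyeHd3d3ZERoh1IQA1UyNDRWZUNWJnWpdSSIh3d3dkN4dREDeZmoNVREREV1KJeIh1R4h3d3eFR3USI5iIiHVEVWZmd0NlRXh3VXd3eIeFV2Q0Rqhnd3VUNGd4hzVWYld3dWd3eIh1aIZGRpc1eId4YiRWZEVqpkV3d2d3d4d2eIVXRYYieId3djEjMlVpuWRniHZ3d3d3d3RnVXdQR3d2VWZDRVZ4dmVFeHZ4d3d3d2RmVXhyFXd1R6hnZWeHaIghZ4dnh3d3h2aGVHmVFWd1WrdndneId4lAV3dnd3d4h3eHZHqmNWZmWpd2d4iIZUQwN4d2Z4d3d3iHZnh1RmV3WGZEaGZTESNUKJiIZniHd3dkMiNVV2V3V5lzJEMiRnd2Noh4h3d3iIYgAAAAR2RXdoqoZDRneHZlRERoh4dXh2ZXiYUxAURal1VnhiVWZ3ZmR4UhJGdWZWeIeJh1RWQ2d3ZDIVRVVWd3VYZ2MjVURXd3Z4mFV3ZDNXhkNHZlZlVodkaKhSI1RGZ3Z3d2VndjEUd3iGaIZndmZ3V5lQIiNGZlVnd1Vnd2QANol1eJdXh2NpZ2MCUzNGZ3ZXmlRnd3dyAmdVZ4dXh2JpUyEkRFVWa8lmmVRXd3iHMkVWZ3dndlNCA1Q2iHdlVnd3dFRXeIiIY0Z4V4hndUUwNkN4iHZlQzQzJERGiHeIczeZVolnZUQTZDZ4dneHVVMSMzRDRnd4cyaYZndndlIWVnd3aHeIhmVCI1d2U1Z3dRSId3ZnhkI3iHh2iXd3iHdmZVeGdTRndxNVd4dndEQ4qHd2eHiGZ3Z4qFaHdTRXd0FCNXh3RGU4mId2ZniGZ4Z4mFZ3Yzd3d3QiADd2NoQ4iId3dmdmeIZ3dlZmQmh3d3VWYxJFV3NXd3d2Z3dniXZ3d1ZlNHh2ZmVZqXUjVmNnd3dlRnd2eGZ3iFVmNXdUMiNmiHhjJVN3d3dkJGeHZmd3d2VmV3VFZ2RHZlV4MzOIiIh0M0d4dnd4d2VWZ1R4iYdoh3d3VTN3iIhyRUR4d3iId4ZGdTZ3eHd4hli4VkV3iIdBZlNHeIiHeJdFUld3d3d2djfLRFd3d3cTd2UzeIiIiJZENYmHd3ZmZjKZQ3hnd3YFd3ZSN4d4iYNDRniHdmdnd1N3RHdXd4QVZ3dlMlZ5mWI0dnd2Z3Z3d1OGRVVnZ4MERFZmZDR6liNXiHdmeId3d1JlNFVWZ5IXdkRmdlNHVDZnmHd3iId3d1ExFGZURGFJmYVWZmVERVRGh4h3iHdmd0AARnd3VEOJiJdFd2ZlVmNHh3d3eHZndiAmZ3d4dUWZiIhkZ3ZmZmNXeId3iHeJhgB4d3ZWU0NoiIh1R3VVVVJWd4h3d3mZhgCJh2VlJFM2eImXRVRGeGN5h3d3d3iJZQN3d0dzOJU1eIh0JER3Z2SKiHd3d3iGNANXdjZUaZdDaIdCN2V3VDRYh3eIiIiDNBRWdTiWeIdjRmQkeod1RWVEVWeIiIdg=="/>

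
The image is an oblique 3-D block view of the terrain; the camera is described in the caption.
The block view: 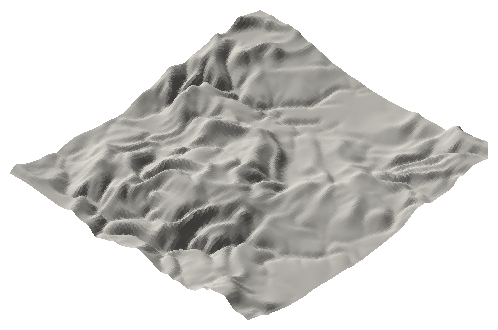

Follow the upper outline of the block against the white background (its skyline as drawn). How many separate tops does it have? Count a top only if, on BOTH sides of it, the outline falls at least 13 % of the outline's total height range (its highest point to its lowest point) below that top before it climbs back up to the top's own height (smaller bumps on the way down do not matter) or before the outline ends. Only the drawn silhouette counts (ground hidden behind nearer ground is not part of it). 1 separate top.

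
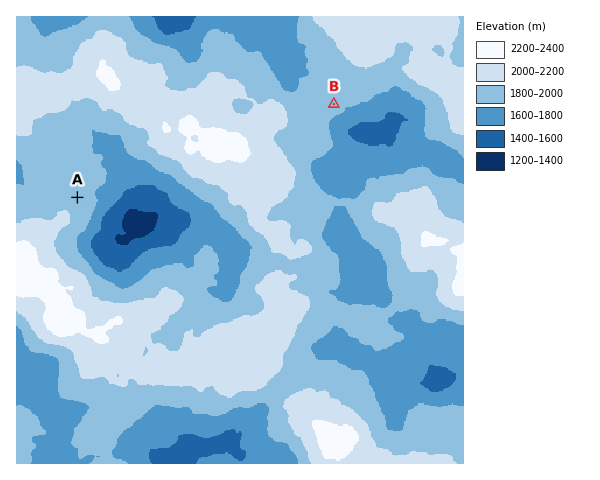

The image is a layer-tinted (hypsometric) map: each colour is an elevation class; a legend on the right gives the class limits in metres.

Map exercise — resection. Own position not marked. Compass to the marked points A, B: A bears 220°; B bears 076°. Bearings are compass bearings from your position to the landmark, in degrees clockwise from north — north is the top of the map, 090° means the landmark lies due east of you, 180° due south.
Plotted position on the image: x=108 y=160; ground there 1780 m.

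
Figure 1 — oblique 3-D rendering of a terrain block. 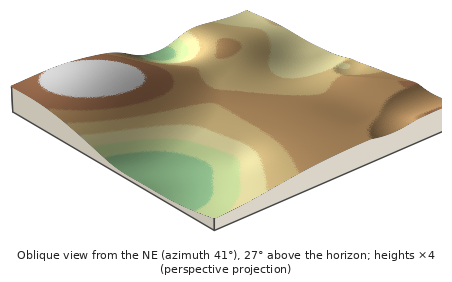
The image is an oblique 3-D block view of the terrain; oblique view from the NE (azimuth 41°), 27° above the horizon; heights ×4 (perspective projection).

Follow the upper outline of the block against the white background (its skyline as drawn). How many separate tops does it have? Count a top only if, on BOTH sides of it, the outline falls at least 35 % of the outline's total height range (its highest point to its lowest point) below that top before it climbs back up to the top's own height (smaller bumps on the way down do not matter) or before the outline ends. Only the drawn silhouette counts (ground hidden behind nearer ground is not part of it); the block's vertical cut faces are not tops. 1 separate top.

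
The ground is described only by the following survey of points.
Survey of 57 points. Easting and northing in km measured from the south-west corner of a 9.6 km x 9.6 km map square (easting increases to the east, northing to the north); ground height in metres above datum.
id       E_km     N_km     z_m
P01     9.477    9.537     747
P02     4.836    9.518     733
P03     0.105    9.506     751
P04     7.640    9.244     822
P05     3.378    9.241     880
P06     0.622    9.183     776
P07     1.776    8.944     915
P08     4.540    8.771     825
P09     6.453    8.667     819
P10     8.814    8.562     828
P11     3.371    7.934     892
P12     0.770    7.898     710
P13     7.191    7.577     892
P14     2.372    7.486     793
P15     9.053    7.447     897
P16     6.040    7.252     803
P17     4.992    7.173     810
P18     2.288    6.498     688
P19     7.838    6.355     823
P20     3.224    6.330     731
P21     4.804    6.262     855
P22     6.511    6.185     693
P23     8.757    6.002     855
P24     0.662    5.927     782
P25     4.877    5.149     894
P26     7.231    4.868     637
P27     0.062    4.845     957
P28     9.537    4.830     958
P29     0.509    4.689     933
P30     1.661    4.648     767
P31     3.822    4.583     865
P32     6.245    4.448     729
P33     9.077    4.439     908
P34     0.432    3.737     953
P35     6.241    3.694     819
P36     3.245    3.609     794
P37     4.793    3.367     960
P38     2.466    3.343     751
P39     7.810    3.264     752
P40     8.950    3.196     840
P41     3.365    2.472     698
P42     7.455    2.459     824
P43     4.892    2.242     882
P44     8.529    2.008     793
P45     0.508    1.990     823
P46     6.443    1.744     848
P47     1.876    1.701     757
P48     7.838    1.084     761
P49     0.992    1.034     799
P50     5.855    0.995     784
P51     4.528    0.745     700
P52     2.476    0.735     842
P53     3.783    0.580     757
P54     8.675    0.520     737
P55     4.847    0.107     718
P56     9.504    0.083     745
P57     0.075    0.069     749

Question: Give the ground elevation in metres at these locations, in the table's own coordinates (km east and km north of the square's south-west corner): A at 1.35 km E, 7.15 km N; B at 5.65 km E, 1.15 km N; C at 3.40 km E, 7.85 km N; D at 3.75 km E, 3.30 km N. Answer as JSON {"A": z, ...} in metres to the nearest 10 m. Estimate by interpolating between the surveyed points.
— {"A": 670, "B": 790, "C": 890, "D": 820}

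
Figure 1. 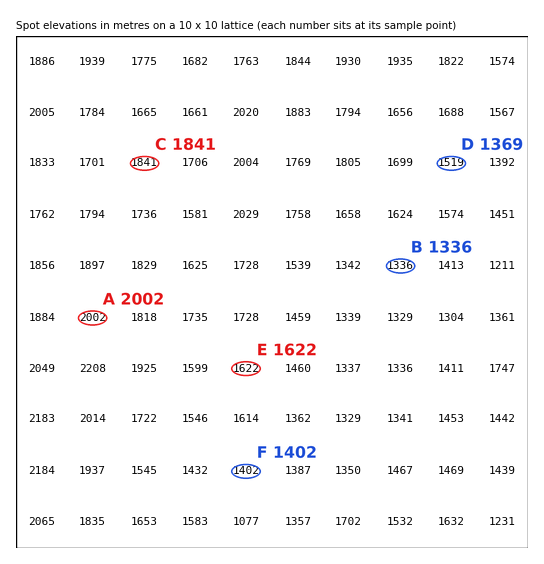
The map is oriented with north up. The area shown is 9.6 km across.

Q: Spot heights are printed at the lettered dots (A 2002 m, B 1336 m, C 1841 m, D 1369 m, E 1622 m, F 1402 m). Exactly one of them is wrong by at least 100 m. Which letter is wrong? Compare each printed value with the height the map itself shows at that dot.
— D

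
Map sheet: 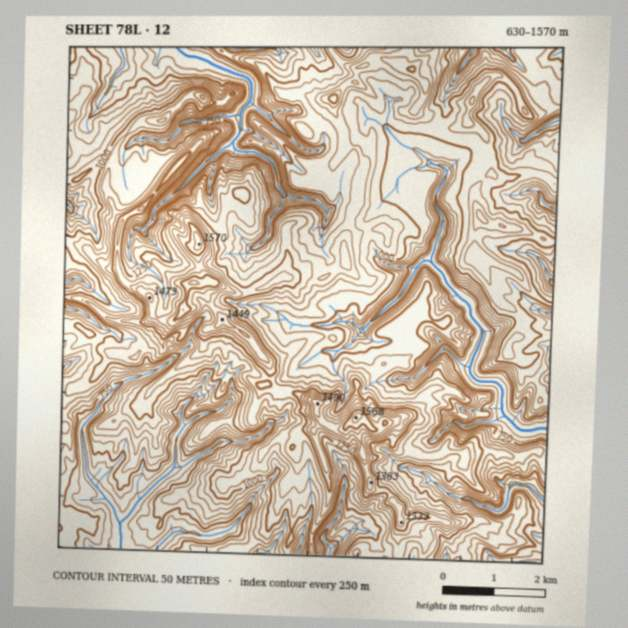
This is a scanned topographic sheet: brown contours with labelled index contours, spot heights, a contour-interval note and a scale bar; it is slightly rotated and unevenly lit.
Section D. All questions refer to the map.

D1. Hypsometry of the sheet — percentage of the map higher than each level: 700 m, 92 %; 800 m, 81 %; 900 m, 68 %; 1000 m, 50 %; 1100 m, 25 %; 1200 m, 12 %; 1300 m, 5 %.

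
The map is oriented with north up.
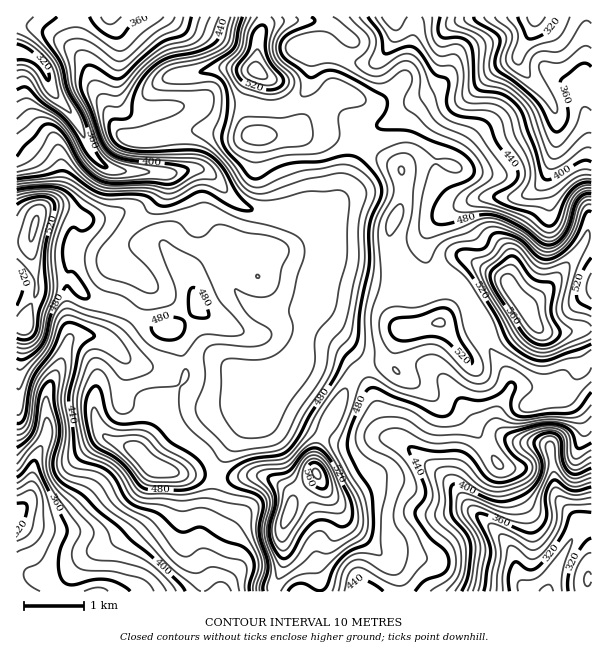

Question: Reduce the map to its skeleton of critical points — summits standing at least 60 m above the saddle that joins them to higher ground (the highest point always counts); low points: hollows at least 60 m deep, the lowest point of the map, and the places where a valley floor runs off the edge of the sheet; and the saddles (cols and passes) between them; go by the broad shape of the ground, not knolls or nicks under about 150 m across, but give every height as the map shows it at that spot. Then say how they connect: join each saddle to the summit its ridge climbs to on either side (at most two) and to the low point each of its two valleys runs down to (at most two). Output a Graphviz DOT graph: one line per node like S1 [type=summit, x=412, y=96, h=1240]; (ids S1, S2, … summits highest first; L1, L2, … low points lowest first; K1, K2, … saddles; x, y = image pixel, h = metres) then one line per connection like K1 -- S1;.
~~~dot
graph terrain {
  S1 [type=summit, x=527, y=308, h=587];
  S2 [type=summit, x=317, y=474, h=572];
  S3 [type=summit, x=33, y=227, h=552];
  L1 [type=low, x=546, y=591, h=298];
  L2 [type=low, x=536, y=17, h=306];
  L3 [type=low, x=17, y=53, h=312];
  L4 [type=low, x=17, y=516, h=312];
  K1 [type=saddle, x=362, y=369, h=494];
  K2 [type=saddle, x=362, y=146, h=484];
  K3 [type=saddle, x=183, y=362, h=469];
  K4 [type=saddle, x=245, y=240, h=461];
  K1 -- S1;
  K1 -- S2;
  K1 -- L1;
  K1 -- L3;
  K2 -- S1;
  K2 -- L2;
  K2 -- L3;
  K3 -- S3;
  K3 -- L4;
  K3 -- L3;
  K4 -- S1;
  K4 -- S3;
  K4 -- L3;
}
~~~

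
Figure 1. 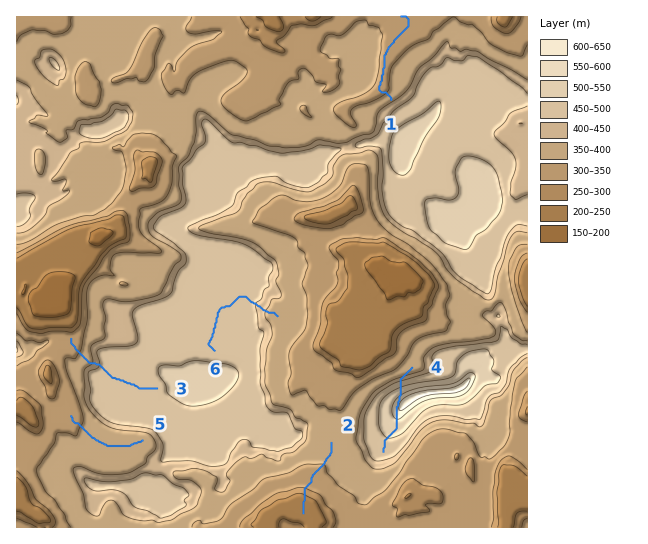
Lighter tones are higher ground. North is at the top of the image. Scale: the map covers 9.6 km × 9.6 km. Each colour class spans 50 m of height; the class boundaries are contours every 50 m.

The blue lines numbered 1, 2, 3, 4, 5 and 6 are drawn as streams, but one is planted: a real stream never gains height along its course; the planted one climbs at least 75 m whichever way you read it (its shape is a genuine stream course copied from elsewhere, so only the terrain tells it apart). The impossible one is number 4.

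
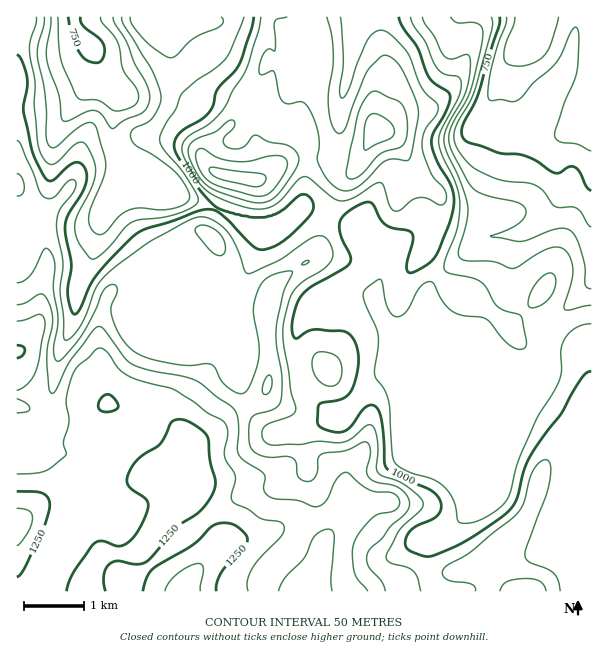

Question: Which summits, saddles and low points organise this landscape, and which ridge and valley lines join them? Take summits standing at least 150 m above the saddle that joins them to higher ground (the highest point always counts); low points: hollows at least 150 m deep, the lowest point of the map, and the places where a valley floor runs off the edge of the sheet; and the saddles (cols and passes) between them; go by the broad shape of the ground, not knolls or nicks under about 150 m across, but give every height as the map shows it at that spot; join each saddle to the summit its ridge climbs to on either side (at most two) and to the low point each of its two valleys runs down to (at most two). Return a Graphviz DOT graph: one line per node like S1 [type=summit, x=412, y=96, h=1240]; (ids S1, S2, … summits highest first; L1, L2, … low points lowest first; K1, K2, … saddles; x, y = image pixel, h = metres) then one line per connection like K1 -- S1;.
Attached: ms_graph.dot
graph terrain {
  S1 [type=summit, x=183, y=591, h=1327];
  S2 [type=summit, x=377, y=129, h=1222];
  L1 [type=low, x=531, y=32, h=623];
  L2 [type=low, x=74, y=17, h=742];
  K1 [type=saddle, x=330, y=216, h=1016];
  K2 [type=saddle, x=231, y=26, h=945];
  K1 -- S1;
  K1 -- S2;
  K1 -- L1;
  K1 -- L2;
  K2 -- S1;
  K2 -- S2;
  K2 -- L2;
}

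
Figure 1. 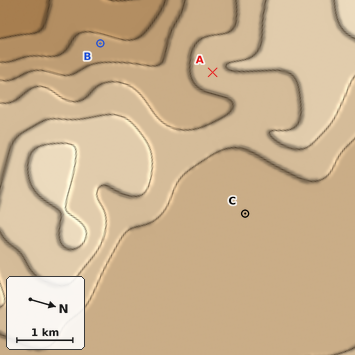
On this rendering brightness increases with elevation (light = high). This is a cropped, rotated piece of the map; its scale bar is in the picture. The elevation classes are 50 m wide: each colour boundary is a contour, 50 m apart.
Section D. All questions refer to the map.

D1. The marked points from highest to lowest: A C B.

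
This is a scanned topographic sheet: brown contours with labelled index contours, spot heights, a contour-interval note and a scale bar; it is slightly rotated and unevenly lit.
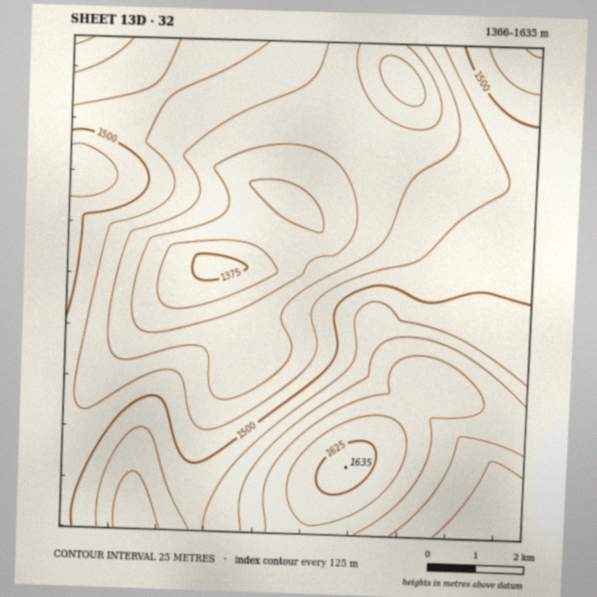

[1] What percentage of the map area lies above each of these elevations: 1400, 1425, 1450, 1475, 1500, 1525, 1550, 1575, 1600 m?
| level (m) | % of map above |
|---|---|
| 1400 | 96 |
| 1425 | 87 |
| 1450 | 71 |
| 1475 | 54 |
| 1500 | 37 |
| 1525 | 25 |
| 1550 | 16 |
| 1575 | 9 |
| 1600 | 4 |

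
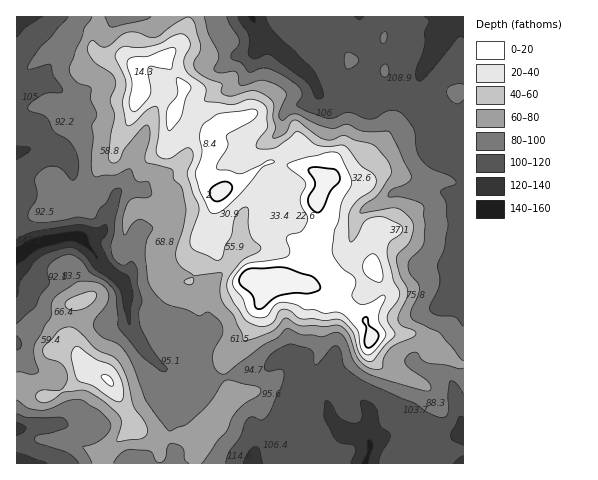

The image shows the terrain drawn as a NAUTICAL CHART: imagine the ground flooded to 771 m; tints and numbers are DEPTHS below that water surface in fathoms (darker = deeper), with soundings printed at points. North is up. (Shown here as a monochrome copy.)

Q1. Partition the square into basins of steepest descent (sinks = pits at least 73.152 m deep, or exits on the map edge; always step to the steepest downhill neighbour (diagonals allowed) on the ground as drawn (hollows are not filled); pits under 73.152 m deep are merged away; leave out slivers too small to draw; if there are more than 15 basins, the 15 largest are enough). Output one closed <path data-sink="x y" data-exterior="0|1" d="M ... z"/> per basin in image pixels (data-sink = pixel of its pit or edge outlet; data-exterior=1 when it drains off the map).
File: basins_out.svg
<path data-sink="17 255" data-exterior="1" d="M187 16l-171 1 0 368 5 1 19 10 9 0 21-9 18-15 20 7 15 26 10 22-31 28 0 9 93 0 15-36 25-31-9-15-2-15 3-10 21-22 6-10 2-13 8-20-2-8 14-4 12 0 18 4 17-22-6-28 0-35 7-17-4-7-16-7-34-6-10 4-19 17-21 9-6-2-9-10-2-9 8-19-2-19-7-7-27-13 9-25-20-28 0-3 17-15 7-18z"/><path data-sink="252 17" data-exterior="1" d="M463 16l-275 0 0 8-7 18-17 15 20 31-9 25 27 13 7 7 2 19-8 19 0 4 4 8 13 9 21-9 19-17 10-4 34 6 16 7 4 7-7 17 0 35 6 28-17 22 16 4 13-7 15 0 22-12 8 11 4 17-18 22 6 17 34-3 14 1 13 5 11 15 17 11 3-1z"/><path data-sink="365 463" data-exterior="1" d="M288 280l-12 0-14 4 2 8-8 20-2 13-6 10-21 22-3 10 2 15 9 15-25 31-6 18-8 13 0 4 267 1 1-99-20-11-11-15-13-5-42 0-6 3-8-18-8-3-9-8-17-6-12-14z"/><path data-sink="17 463" data-exterior="1" d="M88 372l-18 15-21 9-9 0-19-10-5 0 1 78 84 0 1-9 31-28-4-10-20-36-8-6z"/>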